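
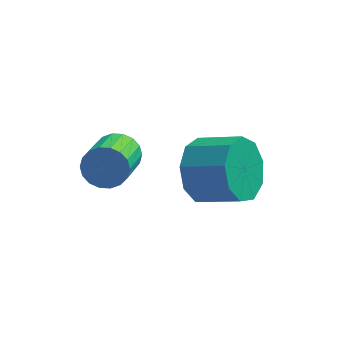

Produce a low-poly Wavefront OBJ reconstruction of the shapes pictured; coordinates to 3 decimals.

v 1.124 -0.815 -0.855
v 1.544 -1.031 -1.257
v 1.476 -2.3 -0.646
v 1.056 -2.085 -0.245
v 1.7 -0.94 -1.049
v 1.632 -2.209 -0.438
v 1.742 -0.823 -0.802
v 1.673 -2.092 -0.192
v 1.661 -0.705 -0.566
v 1.593 -1.974 0.045
v 1.475 -0.609 -0.387
v 1.406 -1.878 0.223
v 1.218 -0.554 -0.301
v 1.15 -1.823 0.309
v 0.943 -0.55 -0.325
v 0.875 -1.82 0.286
v 0.704 -0.6 -0.454
v 0.636 -1.869 0.157
v 0.548 -0.691 -0.662
v 0.48 -1.96 -0.051
v 0.507 -0.808 -0.908
v 0.438 -2.077 -0.298
v 0.587 -0.926 -1.145
v 0.519 -2.195 -0.534
v 0.774 -1.022 -1.323
v 0.705 -2.291 -0.713
v 1.03 -1.077 -1.409
v 0.962 -2.346 -0.799
v 1.305 -1.08 -1.386
v 1.237 -2.35 -0.775
v 3.021 0.431 -2.458
v 3.464 0.736 -3.289
v 4.641 0.434 -2.774
v 4.199 0.129 -1.942
v 3.406 1.252 -2.855
v 4.583 0.95 -2.339
v 3.168 1.384 -2.234
v 4.345 1.082 -1.719
v 2.862 1.07 -1.719
v 4.039 0.768 -1.203
v 2.63 0.457 -1.549
v 3.807 0.155 -1.033
v 2.582 -0.169 -1.804
v 3.759 -0.47 -1.289
v 2.739 -0.513 -2.365
v 3.916 -0.815 -1.85
v 3.028 -0.416 -2.97
v 4.205 -0.718 -2.454
v 3.315 0.077 -3.335
v 4.492 -0.225 -2.819
f 2 1 5
f 2 5 3
f 3 5 6
f 3 6 4
f 5 1 7
f 5 7 6
f 6 7 8
f 6 8 4
f 7 1 9
f 7 9 8
f 8 9 10
f 8 10 4
f 9 1 11
f 9 11 10
f 10 11 12
f 10 12 4
f 11 1 13
f 11 13 12
f 12 13 14
f 12 14 4
f 13 1 15
f 13 15 14
f 14 15 16
f 14 16 4
f 15 1 17
f 15 17 16
f 16 17 18
f 16 18 4
f 17 1 19
f 17 19 18
f 18 19 20
f 18 20 4
f 19 1 21
f 19 21 20
f 20 21 22
f 20 22 4
f 21 1 23
f 21 23 22
f 22 23 24
f 22 24 4
f 23 1 25
f 23 25 24
f 24 25 26
f 24 26 4
f 25 1 27
f 25 27 26
f 26 27 28
f 26 28 4
f 27 1 29
f 27 29 28
f 28 29 30
f 28 30 4
f 29 1 2
f 29 2 30
f 30 2 3
f 30 3 4
f 32 31 35
f 32 35 33
f 33 35 36
f 33 36 34
f 35 31 37
f 35 37 36
f 36 37 38
f 36 38 34
f 37 31 39
f 37 39 38
f 38 39 40
f 38 40 34
f 39 31 41
f 39 41 40
f 40 41 42
f 40 42 34
f 41 31 43
f 41 43 42
f 42 43 44
f 42 44 34
f 43 31 45
f 43 45 44
f 44 45 46
f 44 46 34
f 45 31 47
f 45 47 46
f 46 47 48
f 46 48 34
f 47 31 49
f 47 49 48
f 48 49 50
f 48 50 34
f 49 31 32
f 49 32 50
f 50 32 33
f 50 33 34



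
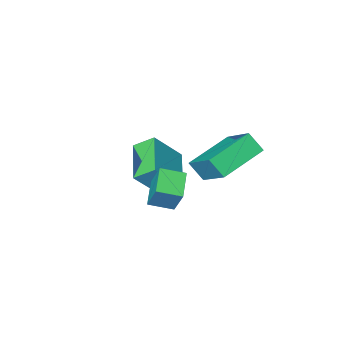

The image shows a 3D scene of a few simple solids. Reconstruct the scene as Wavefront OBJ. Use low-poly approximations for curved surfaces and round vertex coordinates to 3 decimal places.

v 3.424 -0.466 2.393
v 3.402 0.158 3.556
v 2.534 0.066 2.091
v 2.512 0.69 3.255
v 4.148 0.47 1.905
v 4.126 1.094 3.069
v 3.258 1.002 1.604
v 3.236 1.626 2.767
v 0.063 -0.237 3.899
v 0.117 1.334 5.086
v -0.255 0.341 3.148
v -0.202 1.912 4.335
v 2.082 0.128 3.325
v 2.135 1.699 4.512
v 1.763 0.706 2.574
v 1.817 2.277 3.761
v 0.142 -3.592 0.774
v 1.359 -3.749 2.198
v 1.081 -1.939 0.154
v 2.298 -2.096 1.577
v 0.802 -4.204 0.143
v 2.019 -4.361 1.566
v 1.741 -2.551 -0.478
v 2.958 -2.708 0.946
f 2 4 1
f 5 2 1
f 1 4 3
f 3 5 1
f 2 8 4
f 6 2 5
f 6 8 2
f 4 8 3
f 7 5 3
f 3 8 7
f 7 6 5
f 8 6 7
f 10 12 9
f 13 10 9
f 9 12 11
f 11 13 9
f 10 16 12
f 14 10 13
f 14 16 10
f 12 16 11
f 15 13 11
f 11 16 15
f 15 14 13
f 16 14 15
f 18 20 17
f 21 18 17
f 17 20 19
f 19 21 17
f 18 24 20
f 22 18 21
f 22 24 18
f 20 24 19
f 23 21 19
f 19 24 23
f 23 22 21
f 24 22 23



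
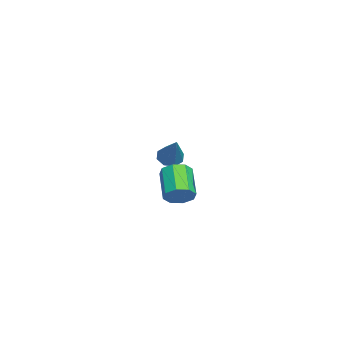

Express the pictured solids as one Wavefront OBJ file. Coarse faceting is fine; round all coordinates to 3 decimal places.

v -3.325 -1.197 -2.88
v -2.87 -0.938 -3.345
v -1.995 -0.763 -1.34
v -3.207 -0.566 -3.159
v -3.613 -0.563 -2.81
v -3.85 -0.931 -2.501
v -3.779 -1.455 -2.415
v -3.442 -1.828 -2.601
v -3.036 -1.831 -2.95
v -2.799 -1.462 -3.259
v 3.574 -0.144 -2.436
v 3.855 0.305 -1.877
v 2.427 0.014 -0.925
v 2.146 -0.436 -1.484
v 3.532 0.606 -2.268
v 2.105 0.315 -1.316
v 3.234 0.468 -2.757
v 1.807 0.176 -1.806
v 3.135 -0.029 -3.058
v 1.708 -0.321 -2.107
v 3.293 -0.594 -2.995
v 1.865 -0.885 -2.043
v 3.615 -0.895 -2.604
v 2.188 -1.186 -1.652
v 3.913 -0.756 -2.114
v 2.486 -1.048 -1.163
v 4.012 -0.259 -1.813
v 2.585 -0.551 -0.862
f 2 1 4
f 2 4 3
f 4 1 5
f 4 5 3
f 5 1 6
f 5 6 3
f 6 1 7
f 6 7 3
f 7 1 8
f 7 8 3
f 8 1 9
f 8 9 3
f 9 1 10
f 9 10 3
f 10 1 2
f 10 2 3
f 12 11 15
f 12 15 13
f 13 15 16
f 13 16 14
f 15 11 17
f 15 17 16
f 16 17 18
f 16 18 14
f 17 11 19
f 17 19 18
f 18 19 20
f 18 20 14
f 19 11 21
f 19 21 20
f 20 21 22
f 20 22 14
f 21 11 23
f 21 23 22
f 22 23 24
f 22 24 14
f 23 11 25
f 23 25 24
f 24 25 26
f 24 26 14
f 25 11 27
f 25 27 26
f 26 27 28
f 26 28 14
f 27 11 12
f 27 12 28
f 28 12 13
f 28 13 14



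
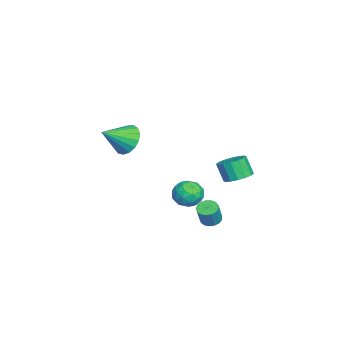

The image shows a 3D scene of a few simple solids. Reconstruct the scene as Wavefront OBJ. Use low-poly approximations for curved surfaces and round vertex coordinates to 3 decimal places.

v -3.387 -2.985 -0.82
v -2.709 -3.073 -1.59
v -2.473 -4.175 0.12
v -2.525 -2.71 -1.311
v -2.538 -2.411 -0.92
v -2.746 -2.244 -0.505
v -3.1 -2.246 -0.163
v -3.521 -2.418 0.029
v -3.911 -2.719 0.027
v -4.181 -3.082 -0.17
v -4.269 -3.423 -0.515
v -4.155 -3.663 -0.93
v -3.865 -3.748 -1.32
v -3.466 -3.659 -1.595
v -3.049 -3.415 -1.693
v 2.058 1.246 -0.852
v 2.506 1.833 -1.299
v 3.094 0.327 -1.021
v 3.542 0.914 -1.468
v 3.415 1.02 -0.621
v 2.775 1.588 -0.517
v 2.825 0.572 -1.803
v 2.185 1.14 -1.699
v 2.98 1.416 -1.886
v 3.345 1.693 -1.156
v 2.255 0.467 -1.164
v 2.62 0.744 -0.434
v 2.191 1.62 -1.061
v 3.409 0.54 -1.259
v 3.335 0.602 -0.762
v 3.598 0.947 -1.024
v 2.349 1.476 -0.601
v 2.612 1.821 -0.864
v 3.147 1.344 -0.465
v 2.988 0.339 -1.456
v 3.251 0.684 -1.719
v 2.002 1.213 -1.296
v 2.265 1.558 -1.558
v 2.453 0.816 -1.855
v 2.733 1.72 -1.668
v 3.342 1.18 -1.768
v 2.92 0.979 -1.965
v 2.544 1.313 -1.903
v 2.947 1.883 -1.239
v 3.556 1.343 -1.338
v 3.482 1.405 -0.841
v 3.105 1.739 -0.78
v 3.226 1.638 -1.584
v 2.044 0.817 -0.982
v 2.653 0.277 -1.081
v 2.495 0.421 -1.54
v 2.118 0.755 -1.479
v 2.258 0.98 -0.552
v 2.867 0.44 -0.652
v 3.056 0.847 -0.417
v 2.68 1.181 -0.355
v 2.374 0.522 -0.736
v 3.235 3.612 0.435
v 3.938 3.305 0.501
v 3.668 2.902 1.51
v 2.965 3.208 1.445
v 3.97 3.671 0.656
v 3.7 3.267 1.665
v 3.805 4.021 0.752
v 3.536 3.617 1.761
v 3.488 4.261 0.763
v 3.218 3.858 1.772
v 3.102 4.328 0.686
v 2.832 3.924 1.696
v 2.752 4.202 0.543
v 2.482 3.798 1.552
v 2.532 3.918 0.37
v 2.262 3.515 1.379
v 2.5 3.553 0.215
v 2.23 3.149 1.224
v 2.664 3.203 0.119
v 2.395 2.799 1.128
v 2.982 2.962 0.108
v 2.712 2.559 1.117
v 3.368 2.896 0.184
v 3.098 2.492 1.194
v 3.718 3.022 0.328
v 3.448 2.618 1.337
v 1.916 2.124 -3.373
v 2.364 1.864 -3.61
v 2.853 1.736 -2.543
v 2.404 1.996 -2.307
v 2.434 2.127 -3.61
v 2.923 1.999 -2.544
v 2.386 2.39 -3.556
v 2.874 2.262 -2.49
v 2.229 2.592 -3.46
v 2.717 2.464 -2.394
v 2.001 2.687 -3.345
v 2.489 2.559 -2.278
v 1.753 2.653 -3.235
v 2.242 2.525 -2.169
v 1.543 2.497 -3.158
v 2.031 2.369 -2.091
v 1.418 2.256 -3.129
v 1.906 2.128 -2.063
v 1.407 1.985 -3.157
v 1.895 1.857 -2.091
v 1.513 1.746 -3.234
v 2.001 1.618 -2.168
v 1.711 1.593 -3.343
v 2.199 1.465 -2.277
v 1.956 1.562 -3.459
v 2.444 1.434 -2.393
v 2.192 1.66 -3.555
v 2.68 1.531 -2.489
f 2 1 4
f 2 4 3
f 4 1 5
f 4 5 3
f 5 1 6
f 5 6 3
f 6 1 7
f 6 7 3
f 7 1 8
f 7 8 3
f 8 1 9
f 8 9 3
f 9 1 10
f 9 10 3
f 10 1 11
f 10 11 3
f 11 1 12
f 11 12 3
f 12 1 13
f 12 13 3
f 13 1 14
f 13 14 3
f 14 1 15
f 14 15 3
f 15 1 2
f 15 2 3
f 16 53 32
f 53 27 56
f 32 56 21
f 53 56 32
f 16 32 28
f 32 21 33
f 28 33 17
f 32 33 28
f 16 28 37
f 28 17 38
f 37 38 23
f 28 38 37
f 16 37 49
f 37 23 52
f 49 52 26
f 37 52 49
f 16 49 53
f 49 26 57
f 53 57 27
f 49 57 53
f 17 33 44
f 33 21 47
f 44 47 25
f 33 47 44
f 21 56 34
f 56 27 55
f 34 55 20
f 56 55 34
f 27 57 54
f 57 26 50
f 54 50 18
f 57 50 54
f 26 52 51
f 52 23 39
f 51 39 22
f 52 39 51
f 23 38 43
f 38 17 40
f 43 40 24
f 38 40 43
f 19 45 31
f 45 25 46
f 31 46 20
f 45 46 31
f 19 31 29
f 31 20 30
f 29 30 18
f 31 30 29
f 19 29 36
f 29 18 35
f 36 35 22
f 29 35 36
f 19 36 41
f 36 22 42
f 41 42 24
f 36 42 41
f 19 41 45
f 41 24 48
f 45 48 25
f 41 48 45
f 20 46 34
f 46 25 47
f 34 47 21
f 46 47 34
f 18 30 54
f 30 20 55
f 54 55 27
f 30 55 54
f 22 35 51
f 35 18 50
f 51 50 26
f 35 50 51
f 24 42 43
f 42 22 39
f 43 39 23
f 42 39 43
f 25 48 44
f 48 24 40
f 44 40 17
f 48 40 44
f 59 58 62
f 59 62 60
f 60 62 63
f 60 63 61
f 62 58 64
f 62 64 63
f 63 64 65
f 63 65 61
f 64 58 66
f 64 66 65
f 65 66 67
f 65 67 61
f 66 58 68
f 66 68 67
f 67 68 69
f 67 69 61
f 68 58 70
f 68 70 69
f 69 70 71
f 69 71 61
f 70 58 72
f 70 72 71
f 71 72 73
f 71 73 61
f 72 58 74
f 72 74 73
f 73 74 75
f 73 75 61
f 74 58 76
f 74 76 75
f 75 76 77
f 75 77 61
f 76 58 78
f 76 78 77
f 77 78 79
f 77 79 61
f 78 58 80
f 78 80 79
f 79 80 81
f 79 81 61
f 80 58 82
f 80 82 81
f 81 82 83
f 81 83 61
f 82 58 59
f 82 59 83
f 83 59 60
f 83 60 61
f 85 84 88
f 85 88 86
f 86 88 89
f 86 89 87
f 88 84 90
f 88 90 89
f 89 90 91
f 89 91 87
f 90 84 92
f 90 92 91
f 91 92 93
f 91 93 87
f 92 84 94
f 92 94 93
f 93 94 95
f 93 95 87
f 94 84 96
f 94 96 95
f 95 96 97
f 95 97 87
f 96 84 98
f 96 98 97
f 97 98 99
f 97 99 87
f 98 84 100
f 98 100 99
f 99 100 101
f 99 101 87
f 100 84 102
f 100 102 101
f 101 102 103
f 101 103 87
f 102 84 104
f 102 104 103
f 103 104 105
f 103 105 87
f 104 84 106
f 104 106 105
f 105 106 107
f 105 107 87
f 106 84 108
f 106 108 107
f 107 108 109
f 107 109 87
f 108 84 110
f 108 110 109
f 109 110 111
f 109 111 87
f 110 84 85
f 110 85 111
f 111 85 86
f 111 86 87



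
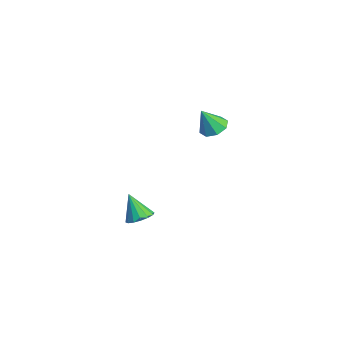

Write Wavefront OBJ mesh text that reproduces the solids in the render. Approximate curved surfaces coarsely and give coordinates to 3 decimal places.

v 1.973 -3.706 -4.36
v 2.575 -4.241 -4.159
v 1.167 -4.074 -2.92
v 2.7 -3.865 -3.993
v 2.631 -3.446 -3.925
v 2.385 -3.097 -3.973
v 2.028 -2.912 -4.125
v 1.657 -2.939 -4.34
v 1.371 -3.171 -4.56
v 1.245 -3.547 -4.726
v 1.315 -3.966 -4.794
v 1.561 -4.315 -4.746
v 1.918 -4.5 -4.594
v 2.289 -4.473 -4.379
v 2.773 0.141 2.658
v 3.283 -0.459 2.367
v 2.747 -0.561 4.062
v 3.605 0.036 2.621
v 3.44 0.593 2.896
v 2.883 0.885 3.032
v 2.262 0.741 2.949
v 1.94 0.246 2.696
v 2.106 -0.31 2.42
v 2.662 -0.603 2.284
f 2 1 4
f 2 4 3
f 4 1 5
f 4 5 3
f 5 1 6
f 5 6 3
f 6 1 7
f 6 7 3
f 7 1 8
f 7 8 3
f 8 1 9
f 8 9 3
f 9 1 10
f 9 10 3
f 10 1 11
f 10 11 3
f 11 1 12
f 11 12 3
f 12 1 13
f 12 13 3
f 13 1 14
f 13 14 3
f 14 1 2
f 14 2 3
f 16 15 18
f 16 18 17
f 18 15 19
f 18 19 17
f 19 15 20
f 19 20 17
f 20 15 21
f 20 21 17
f 21 15 22
f 21 22 17
f 22 15 23
f 22 23 17
f 23 15 24
f 23 24 17
f 24 15 16
f 24 16 17



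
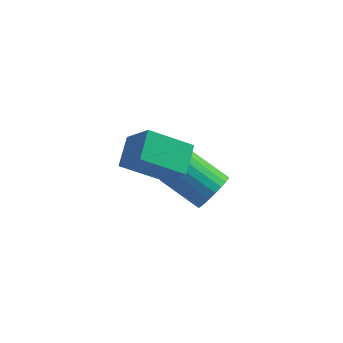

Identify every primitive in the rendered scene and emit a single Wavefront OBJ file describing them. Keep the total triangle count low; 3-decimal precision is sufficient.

v -0.275 -3.19 2.043
v 0.735 -3.843 3.259
v -0.257 -1.924 2.708
v 0.753 -2.577 3.924
v 1.387 -2.643 0.956
v 2.397 -3.296 2.172
v 1.405 -1.377 1.621
v 2.415 -2.03 2.837
v 2.827 -0.111 -1.85
v 3.203 -0.478 -1.059
v 1.509 -0.017 -0.039
v 1.133 0.351 -0.83
v 3.314 -0.126 -1.034
v 1.62 0.336 -0.015
v 3.351 0.229 -1.134
v 1.657 0.691 -0.114
v 3.308 0.533 -1.343
v 1.614 0.994 -0.323
v 3.191 0.738 -1.629
v 1.498 1.2 -0.609
v 3.02 0.814 -1.948
v 1.326 1.276 -0.928
v 2.819 0.749 -2.253
v 1.125 1.211 -1.233
v 2.619 0.554 -2.496
v 0.925 1.015 -1.476
v 2.451 0.257 -2.641
v 0.757 0.718 -1.621
v 2.34 -0.096 -2.665
v 0.646 0.366 -1.646
v 2.303 -0.451 -2.566
v 0.609 0.011 -1.546
v 2.346 -0.754 -2.357
v 0.652 -0.293 -1.337
v 2.462 -0.96 -2.071
v 0.769 -0.498 -1.051
v 2.634 -1.036 -1.752
v 0.94 -0.574 -0.732
v 2.835 -0.971 -1.447
v 1.141 -0.509 -0.427
v 3.035 -0.775 -1.204
v 1.341 -0.314 -0.184
f 2 4 1
f 5 2 1
f 1 4 3
f 3 5 1
f 2 8 4
f 6 2 5
f 6 8 2
f 4 8 3
f 7 5 3
f 3 8 7
f 7 6 5
f 8 6 7
f 10 9 13
f 10 13 11
f 11 13 14
f 11 14 12
f 13 9 15
f 13 15 14
f 14 15 16
f 14 16 12
f 15 9 17
f 15 17 16
f 16 17 18
f 16 18 12
f 17 9 19
f 17 19 18
f 18 19 20
f 18 20 12
f 19 9 21
f 19 21 20
f 20 21 22
f 20 22 12
f 21 9 23
f 21 23 22
f 22 23 24
f 22 24 12
f 23 9 25
f 23 25 24
f 24 25 26
f 24 26 12
f 25 9 27
f 25 27 26
f 26 27 28
f 26 28 12
f 27 9 29
f 27 29 28
f 28 29 30
f 28 30 12
f 29 9 31
f 29 31 30
f 30 31 32
f 30 32 12
f 31 9 33
f 31 33 32
f 32 33 34
f 32 34 12
f 33 9 35
f 33 35 34
f 34 35 36
f 34 36 12
f 35 9 37
f 35 37 36
f 36 37 38
f 36 38 12
f 37 9 39
f 37 39 38
f 38 39 40
f 38 40 12
f 39 9 41
f 39 41 40
f 40 41 42
f 40 42 12
f 41 9 10
f 41 10 42
f 42 10 11
f 42 11 12



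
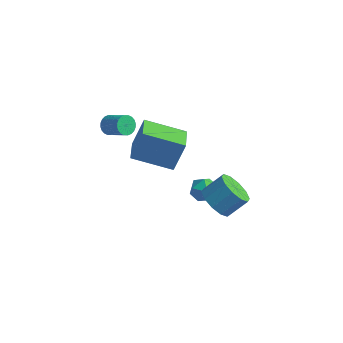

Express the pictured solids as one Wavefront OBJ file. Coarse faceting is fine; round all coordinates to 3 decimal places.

v 1.992 -1.484 -1.939
v 2.654 -1.322 -2.586
v 3.29 -0.574 -1.749
v 2.628 -0.736 -1.101
v 2.245 -0.913 -2.641
v 2.881 -0.165 -1.804
v 1.74 -0.722 -2.427
v 2.376 0.026 -1.59
v 1.331 -0.822 -2.027
v 1.967 -0.074 -1.19
v 1.174 -1.175 -1.593
v 1.81 -0.427 -0.756
v 1.33 -1.646 -1.291
v 1.966 -0.898 -0.454
v 1.739 -2.055 -1.236
v 2.375 -1.307 -0.399
v 2.244 -2.246 -1.45
v 2.88 -1.498 -0.613
v 2.653 -2.146 -1.85
v 3.289 -1.398 -1.013
v 2.81 -1.793 -2.284
v 3.446 -1.045 -1.447
v -0.173 0.892 -4.235
v 0.141 1.187 -3.587
v 0.339 -0.227 -3.973
v 0.653 0.068 -3.325
v -0.117 -0.027 -3.376
v -0.434 0.665 -3.538
v 0.914 0.295 -4.022
v 0.597 0.987 -4.184
v 0.813 0.818 -3.456
v 0.175 0.619 -3.056
v 0.305 0.341 -4.504
v -0.333 0.142 -4.104
v -3.701 -1.543 1.136
v -3.463 -1.801 0.712
v -2.422 -1.975 1.4
v -2.659 -1.717 1.824
v -3.405 -1.598 0.675
v -2.364 -1.771 1.363
v -3.392 -1.386 0.709
v -2.351 -1.56 1.397
v -3.426 -1.199 0.807
v -2.385 -1.372 1.495
v -3.501 -1.064 0.955
v -2.46 -1.237 1.644
v -3.607 -1.001 1.131
v -2.566 -1.175 1.82
v -3.728 -1.022 1.308
v -2.686 -1.195 1.996
v -3.844 -1.121 1.458
v -2.802 -1.295 2.147
v -3.938 -1.285 1.56
v -2.897 -1.459 2.248
v -3.996 -1.489 1.597
v -2.955 -1.662 2.285
v -4.009 -1.7 1.563
v -2.968 -1.874 2.251
v -3.975 -1.888 1.465
v -2.934 -2.061 2.153
v -3.9 -2.023 1.316
v -2.859 -2.196 2.005
v -3.794 -2.085 1.14
v -2.753 -2.259 1.829
v -3.674 -2.065 0.964
v -2.632 -2.238 1.652
v -3.558 -1.965 0.813
v -2.516 -2.139 1.502
v -1.234 -3.641 1.782
v -0.925 -3.078 3.291
v -1.879 -2.472 1.478
v -1.569 -1.908 2.987
v 0.549 -2.832 1.113
v 0.859 -2.268 2.622
v -0.095 -1.662 0.809
v 0.214 -1.099 2.318
f 2 1 5
f 2 5 3
f 3 5 6
f 3 6 4
f 5 1 7
f 5 7 6
f 6 7 8
f 6 8 4
f 7 1 9
f 7 9 8
f 8 9 10
f 8 10 4
f 9 1 11
f 9 11 10
f 10 11 12
f 10 12 4
f 11 1 13
f 11 13 12
f 12 13 14
f 12 14 4
f 13 1 15
f 13 15 14
f 14 15 16
f 14 16 4
f 15 1 17
f 15 17 16
f 16 17 18
f 16 18 4
f 17 1 19
f 17 19 18
f 18 19 20
f 18 20 4
f 19 1 21
f 19 21 20
f 20 21 22
f 20 22 4
f 21 1 2
f 21 2 22
f 22 2 3
f 22 3 4
f 23 34 28
f 23 28 24
f 23 24 30
f 23 30 33
f 23 33 34
f 24 28 32
f 28 34 27
f 34 33 25
f 33 30 29
f 30 24 31
f 26 32 27
f 26 27 25
f 26 25 29
f 26 29 31
f 26 31 32
f 27 32 28
f 25 27 34
f 29 25 33
f 31 29 30
f 32 31 24
f 36 35 39
f 36 39 37
f 37 39 40
f 37 40 38
f 39 35 41
f 39 41 40
f 40 41 42
f 40 42 38
f 41 35 43
f 41 43 42
f 42 43 44
f 42 44 38
f 43 35 45
f 43 45 44
f 44 45 46
f 44 46 38
f 45 35 47
f 45 47 46
f 46 47 48
f 46 48 38
f 47 35 49
f 47 49 48
f 48 49 50
f 48 50 38
f 49 35 51
f 49 51 50
f 50 51 52
f 50 52 38
f 51 35 53
f 51 53 52
f 52 53 54
f 52 54 38
f 53 35 55
f 53 55 54
f 54 55 56
f 54 56 38
f 55 35 57
f 55 57 56
f 56 57 58
f 56 58 38
f 57 35 59
f 57 59 58
f 58 59 60
f 58 60 38
f 59 35 61
f 59 61 60
f 60 61 62
f 60 62 38
f 61 35 63
f 61 63 62
f 62 63 64
f 62 64 38
f 63 35 65
f 63 65 64
f 64 65 66
f 64 66 38
f 65 35 67
f 65 67 66
f 66 67 68
f 66 68 38
f 67 35 36
f 67 36 68
f 68 36 37
f 68 37 38
f 70 72 69
f 73 70 69
f 69 72 71
f 71 73 69
f 70 76 72
f 74 70 73
f 74 76 70
f 72 76 71
f 75 73 71
f 71 76 75
f 75 74 73
f 76 74 75



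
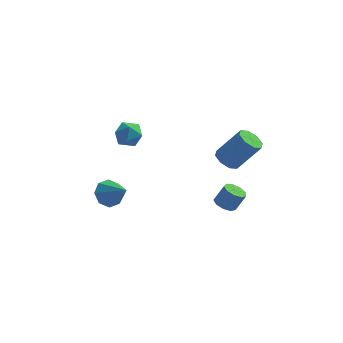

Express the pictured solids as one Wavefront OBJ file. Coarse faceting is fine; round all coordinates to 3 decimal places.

v -3.134 -2.118 -2.297
v -2.539 -2.19 -3.02
v -1.986 -3.002 -1.263
v -2.43 -1.595 -2.632
v -2.733 -1.305 -2.048
v -3.271 -1.492 -1.609
v -3.73 -2.046 -1.573
v -3.839 -2.642 -1.961
v -3.536 -2.931 -2.545
v -2.997 -2.744 -2.984
v 3.158 -1.331 -3.033
v 3.561 -1.893 -3.142
v 4.105 -1.711 -2.077
v 3.702 -1.149 -1.967
v 3.774 -1.502 -3.318
v 4.318 -1.32 -2.252
v 3.699 -1.031 -3.36
v 4.243 -0.849 -2.295
v 3.371 -0.7 -3.249
v 3.915 -0.518 -2.184
v 2.943 -0.665 -3.037
v 3.487 -0.483 -1.971
v 2.616 -0.941 -2.823
v 3.16 -0.759 -1.757
v 2.542 -1.4 -2.707
v 3.086 -1.218 -1.641
v 2.757 -1.826 -2.743
v 3.301 -1.644 -1.678
v 3.159 -2.021 -2.915
v 3.703 -1.839 -1.85
v -1.741 -3.047 3.822
v -1.191 -3.413 4.408
v -2.129 -4.347 3.372
v -1.579 -4.713 3.958
v -2.304 -4.293 4.236
v -2.065 -3.49 4.514
v -1.255 -4.27 3.266
v -1.016 -3.467 3.544
v -0.891 -4.17 4.064
v -1.539 -4.184 4.664
v -1.781 -3.576 3.116
v -2.429 -3.59 3.716
v 3.284 -1.764 0.945
v 3.884 -2.107 0.523
v 5.156 -1.959 2.213
v 4.556 -1.616 2.635
v 3.881 -1.489 0.472
v 5.153 -1.342 2.161
v 3.528 -1.032 0.698
v 4.8 -0.885 2.387
v 3.032 -1.004 1.069
v 4.304 -0.857 2.758
v 2.684 -1.421 1.367
v 3.956 -1.273 3.057
v 2.687 -2.038 1.419
v 3.959 -1.891 3.108
v 3.04 -2.495 1.193
v 4.312 -2.348 2.882
v 3.536 -2.523 0.822
v 4.808 -2.376 2.511
f 2 1 4
f 2 4 3
f 4 1 5
f 4 5 3
f 5 1 6
f 5 6 3
f 6 1 7
f 6 7 3
f 7 1 8
f 7 8 3
f 8 1 9
f 8 9 3
f 9 1 10
f 9 10 3
f 10 1 2
f 10 2 3
f 12 11 15
f 12 15 13
f 13 15 16
f 13 16 14
f 15 11 17
f 15 17 16
f 16 17 18
f 16 18 14
f 17 11 19
f 17 19 18
f 18 19 20
f 18 20 14
f 19 11 21
f 19 21 20
f 20 21 22
f 20 22 14
f 21 11 23
f 21 23 22
f 22 23 24
f 22 24 14
f 23 11 25
f 23 25 24
f 24 25 26
f 24 26 14
f 25 11 27
f 25 27 26
f 26 27 28
f 26 28 14
f 27 11 29
f 27 29 28
f 28 29 30
f 28 30 14
f 29 11 12
f 29 12 30
f 30 12 13
f 30 13 14
f 31 42 36
f 31 36 32
f 31 32 38
f 31 38 41
f 31 41 42
f 32 36 40
f 36 42 35
f 42 41 33
f 41 38 37
f 38 32 39
f 34 40 35
f 34 35 33
f 34 33 37
f 34 37 39
f 34 39 40
f 35 40 36
f 33 35 42
f 37 33 41
f 39 37 38
f 40 39 32
f 44 43 47
f 44 47 45
f 45 47 48
f 45 48 46
f 47 43 49
f 47 49 48
f 48 49 50
f 48 50 46
f 49 43 51
f 49 51 50
f 50 51 52
f 50 52 46
f 51 43 53
f 51 53 52
f 52 53 54
f 52 54 46
f 53 43 55
f 53 55 54
f 54 55 56
f 54 56 46
f 55 43 57
f 55 57 56
f 56 57 58
f 56 58 46
f 57 43 59
f 57 59 58
f 58 59 60
f 58 60 46
f 59 43 44
f 59 44 60
f 60 44 45
f 60 45 46



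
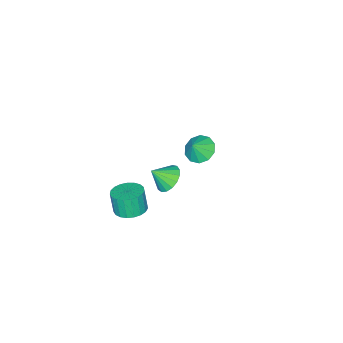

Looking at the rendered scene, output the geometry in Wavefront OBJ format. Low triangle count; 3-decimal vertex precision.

v 2.239 2.132 2.333
v 2.855 1.917 1.67
v 2.941 1.508 3.187
v 3.003 2.305 1.831
v 2.976 2.653 2.108
v 2.78 2.881 2.435
v 2.46 2.938 2.74
v 2.089 2.81 2.951
v 1.753 2.527 3.02
v 1.528 2.153 2.932
v 1.466 1.774 2.706
v 1.581 1.478 2.395
v 1.847 1.331 2.07
v 2.202 1.367 1.805
v 2.566 1.579 1.66
v -4.292 -0.989 -2.141
v -3.503 -1.058 -2.752
v -3.628 -1.031 -1.279
v -3.608 -0.459 -2.643
v -3.974 -0.062 -2.342
v -4.461 -0.019 -1.964
v -4.884 -0.347 -1.654
v -5.081 -0.919 -1.531
v -4.977 -1.519 -1.64
v -4.611 -1.915 -1.941
v -4.123 -1.958 -2.319
v -3.7 -1.631 -2.629
v 3.387 0.382 -0.779
v 4.34 0.465 -0.693
v 4.245 0.141 0.666
v 3.293 0.058 0.579
v 4.217 0.836 -0.613
v 4.122 0.512 0.746
v 3.95 1.129 -0.562
v 3.855 0.805 0.797
v 3.586 1.293 -0.548
v 3.491 0.968 0.811
v 3.188 1.299 -0.574
v 3.093 0.974 0.784
v 2.824 1.146 -0.636
v 2.729 0.822 0.722
v 2.558 0.862 -0.723
v 2.463 0.537 0.636
v 2.435 0.494 -0.819
v 2.34 0.17 0.54
v 2.477 0.108 -0.908
v 2.382 -0.217 0.45
v 2.676 -0.232 -0.976
v 2.581 -0.556 0.383
v 2.998 -0.465 -1.009
v 2.904 -0.789 0.35
v 3.388 -0.551 -1.002
v 3.293 -0.876 0.356
v 3.777 -0.477 -0.957
v 3.683 -0.801 0.401
v 4.1 -0.253 -0.881
v 4.005 -0.578 0.477
v 4.298 0.08 -0.788
v 4.204 -0.245 0.571
f 2 1 4
f 2 4 3
f 4 1 5
f 4 5 3
f 5 1 6
f 5 6 3
f 6 1 7
f 6 7 3
f 7 1 8
f 7 8 3
f 8 1 9
f 8 9 3
f 9 1 10
f 9 10 3
f 10 1 11
f 10 11 3
f 11 1 12
f 11 12 3
f 12 1 13
f 12 13 3
f 13 1 14
f 13 14 3
f 14 1 15
f 14 15 3
f 15 1 2
f 15 2 3
f 17 16 19
f 17 19 18
f 19 16 20
f 19 20 18
f 20 16 21
f 20 21 18
f 21 16 22
f 21 22 18
f 22 16 23
f 22 23 18
f 23 16 24
f 23 24 18
f 24 16 25
f 24 25 18
f 25 16 26
f 25 26 18
f 26 16 27
f 26 27 18
f 27 16 17
f 27 17 18
f 29 28 32
f 29 32 30
f 30 32 33
f 30 33 31
f 32 28 34
f 32 34 33
f 33 34 35
f 33 35 31
f 34 28 36
f 34 36 35
f 35 36 37
f 35 37 31
f 36 28 38
f 36 38 37
f 37 38 39
f 37 39 31
f 38 28 40
f 38 40 39
f 39 40 41
f 39 41 31
f 40 28 42
f 40 42 41
f 41 42 43
f 41 43 31
f 42 28 44
f 42 44 43
f 43 44 45
f 43 45 31
f 44 28 46
f 44 46 45
f 45 46 47
f 45 47 31
f 46 28 48
f 46 48 47
f 47 48 49
f 47 49 31
f 48 28 50
f 48 50 49
f 49 50 51
f 49 51 31
f 50 28 52
f 50 52 51
f 51 52 53
f 51 53 31
f 52 28 54
f 52 54 53
f 53 54 55
f 53 55 31
f 54 28 56
f 54 56 55
f 55 56 57
f 55 57 31
f 56 28 58
f 56 58 57
f 57 58 59
f 57 59 31
f 58 28 29
f 58 29 59
f 59 29 30
f 59 30 31



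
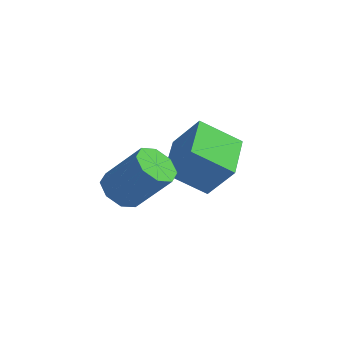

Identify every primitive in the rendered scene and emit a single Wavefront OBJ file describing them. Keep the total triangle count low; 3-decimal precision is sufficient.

v -2.1 -1.695 2.668
v -1.648 -1.846 2.303
v -0.768 -1.735 3.347
v -1.22 -1.585 3.712
v -1.721 -1.393 2.316
v -0.84 -1.282 3.359
v -2.015 -1.117 2.535
v -1.135 -1.006 3.578
v -2.359 -1.18 2.832
v -1.479 -1.069 3.876
v -2.552 -1.545 3.033
v -1.672 -1.434 4.077
v -2.48 -1.998 3.021
v -1.599 -1.887 4.064
v -2.185 -2.274 2.802
v -1.305 -2.163 3.845
v -1.841 -2.211 2.504
v -0.961 -2.1 3.548
v -0.789 0.399 1.607
v -1.765 -0.005 2.329
v -1.126 1.699 1.877
v -2.103 1.295 2.6
v -0.077 0.385 2.56
v -1.054 -0.019 3.283
v -0.415 1.685 2.831
v -1.391 1.281 3.553
f 2 1 5
f 2 5 3
f 3 5 6
f 3 6 4
f 5 1 7
f 5 7 6
f 6 7 8
f 6 8 4
f 7 1 9
f 7 9 8
f 8 9 10
f 8 10 4
f 9 1 11
f 9 11 10
f 10 11 12
f 10 12 4
f 11 1 13
f 11 13 12
f 12 13 14
f 12 14 4
f 13 1 15
f 13 15 14
f 14 15 16
f 14 16 4
f 15 1 17
f 15 17 16
f 16 17 18
f 16 18 4
f 17 1 2
f 17 2 18
f 18 2 3
f 18 3 4
f 20 22 19
f 23 20 19
f 19 22 21
f 21 23 19
f 20 26 22
f 24 20 23
f 24 26 20
f 22 26 21
f 25 23 21
f 21 26 25
f 25 24 23
f 26 24 25



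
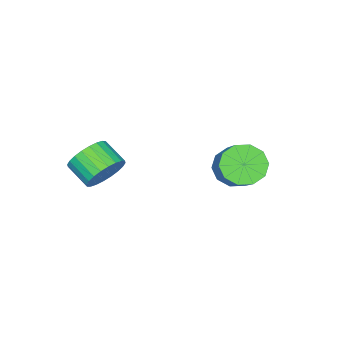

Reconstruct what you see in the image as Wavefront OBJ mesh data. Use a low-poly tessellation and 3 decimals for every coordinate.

v -0.139 0.521 -4.225
v 0.436 0.677 -4.845
v 1.494 1.736 -3.595
v 0.919 1.579 -2.975
v 0.069 1.062 -4.86
v 1.128 2.12 -3.61
v -0.377 1.24 -4.632
v 0.681 2.298 -3.383
v -0.733 1.143 -4.249
v 0.326 2.201 -3
v -0.861 0.808 -3.857
v 0.197 1.867 -2.607
v -0.714 0.364 -3.605
v 0.344 1.423 -2.355
v -0.348 -0.02 -3.59
v 0.711 1.038 -2.34
v 0.099 -0.198 -3.817
v 1.157 0.86 -2.568
v 0.454 -0.101 -4.2
v 1.513 0.957 -2.951
v 0.583 0.233 -4.593
v 1.641 1.292 -3.343
v 3.802 -2.084 -3.375
v 4.073 -1.745 -2.668
v 3.929 -2.697 -2.157
v 3.658 -3.036 -2.865
v 3.755 -1.687 -2.648
v 3.611 -2.639 -2.137
v 3.445 -1.688 -2.739
v 3.3 -2.64 -2.229
v 3.188 -1.75 -2.927
v 3.044 -2.702 -2.417
v 3.025 -1.863 -3.184
v 2.881 -2.815 -2.673
v 2.981 -2.01 -3.469
v 2.836 -2.962 -2.958
v 3.061 -2.167 -3.74
v 2.917 -3.119 -3.229
v 3.255 -2.312 -3.956
v 3.11 -3.264 -3.445
v 3.531 -2.423 -4.083
v 3.387 -3.375 -3.572
v 3.849 -2.481 -4.103
v 3.705 -3.433 -3.592
v 4.16 -2.48 -4.011
v 4.015 -3.432 -3.501
v 4.416 -2.418 -3.823
v 4.272 -3.37 -3.313
v 4.579 -2.305 -3.567
v 4.435 -3.257 -3.056
v 4.624 -2.158 -3.282
v 4.479 -3.11 -2.771
v 4.543 -2.001 -3.011
v 4.399 -2.953 -2.5
v 4.35 -1.856 -2.795
v 4.205 -2.808 -2.284
f 2 1 5
f 2 5 3
f 3 5 6
f 3 6 4
f 5 1 7
f 5 7 6
f 6 7 8
f 6 8 4
f 7 1 9
f 7 9 8
f 8 9 10
f 8 10 4
f 9 1 11
f 9 11 10
f 10 11 12
f 10 12 4
f 11 1 13
f 11 13 12
f 12 13 14
f 12 14 4
f 13 1 15
f 13 15 14
f 14 15 16
f 14 16 4
f 15 1 17
f 15 17 16
f 16 17 18
f 16 18 4
f 17 1 19
f 17 19 18
f 18 19 20
f 18 20 4
f 19 1 21
f 19 21 20
f 20 21 22
f 20 22 4
f 21 1 2
f 21 2 22
f 22 2 3
f 22 3 4
f 24 23 27
f 24 27 25
f 25 27 28
f 25 28 26
f 27 23 29
f 27 29 28
f 28 29 30
f 28 30 26
f 29 23 31
f 29 31 30
f 30 31 32
f 30 32 26
f 31 23 33
f 31 33 32
f 32 33 34
f 32 34 26
f 33 23 35
f 33 35 34
f 34 35 36
f 34 36 26
f 35 23 37
f 35 37 36
f 36 37 38
f 36 38 26
f 37 23 39
f 37 39 38
f 38 39 40
f 38 40 26
f 39 23 41
f 39 41 40
f 40 41 42
f 40 42 26
f 41 23 43
f 41 43 42
f 42 43 44
f 42 44 26
f 43 23 45
f 43 45 44
f 44 45 46
f 44 46 26
f 45 23 47
f 45 47 46
f 46 47 48
f 46 48 26
f 47 23 49
f 47 49 48
f 48 49 50
f 48 50 26
f 49 23 51
f 49 51 50
f 50 51 52
f 50 52 26
f 51 23 53
f 51 53 52
f 52 53 54
f 52 54 26
f 53 23 55
f 53 55 54
f 54 55 56
f 54 56 26
f 55 23 24
f 55 24 56
f 56 24 25
f 56 25 26



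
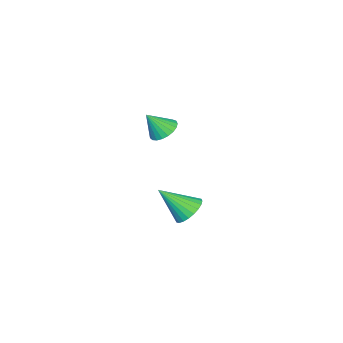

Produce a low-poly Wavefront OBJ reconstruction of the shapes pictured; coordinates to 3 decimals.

v -1.482 2.236 -3.458
v -0.855 2.216 -3.811
v -0.898 1.244 -2.362
v -0.813 2.433 -3.637
v -0.873 2.62 -3.436
v -1.026 2.748 -3.238
v -1.248 2.798 -3.074
v -1.506 2.763 -2.968
v -1.76 2.648 -2.937
v -1.972 2.47 -2.985
v -2.11 2.256 -3.105
v -2.151 2.04 -3.279
v -2.091 1.853 -3.48
v -1.939 1.725 -3.678
v -1.716 1.674 -3.842
v -1.458 1.709 -3.948
v -1.204 1.825 -3.979
v -0.992 2.003 -3.931
v -0.257 1.919 1.327
v 0.079 1.552 0.957
v 0.217 1.481 2.193
v 0.231 1.76 0.979
v 0.298 1.995 1.062
v 0.27 2.216 1.19
v 0.15 2.387 1.341
v -0.04 2.477 1.491
v -0.268 2.47 1.612
v -0.493 2.368 1.684
v -0.678 2.188 1.694
v -0.79 1.962 1.641
v -0.81 1.729 1.533
v -0.734 1.528 1.39
v -0.575 1.395 1.236
v -0.362 1.353 1.098
v -0.13 1.408 0.999
f 2 1 4
f 2 4 3
f 4 1 5
f 4 5 3
f 5 1 6
f 5 6 3
f 6 1 7
f 6 7 3
f 7 1 8
f 7 8 3
f 8 1 9
f 8 9 3
f 9 1 10
f 9 10 3
f 10 1 11
f 10 11 3
f 11 1 12
f 11 12 3
f 12 1 13
f 12 13 3
f 13 1 14
f 13 14 3
f 14 1 15
f 14 15 3
f 15 1 16
f 15 16 3
f 16 1 17
f 16 17 3
f 17 1 18
f 17 18 3
f 18 1 2
f 18 2 3
f 20 19 22
f 20 22 21
f 22 19 23
f 22 23 21
f 23 19 24
f 23 24 21
f 24 19 25
f 24 25 21
f 25 19 26
f 25 26 21
f 26 19 27
f 26 27 21
f 27 19 28
f 27 28 21
f 28 19 29
f 28 29 21
f 29 19 30
f 29 30 21
f 30 19 31
f 30 31 21
f 31 19 32
f 31 32 21
f 32 19 33
f 32 33 21
f 33 19 34
f 33 34 21
f 34 19 35
f 34 35 21
f 35 19 20
f 35 20 21



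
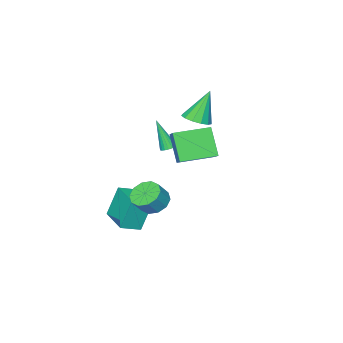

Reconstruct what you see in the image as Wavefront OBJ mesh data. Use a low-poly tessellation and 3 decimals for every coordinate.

v 2.294 0.06 -1.857
v 3.022 0.312 -2.413
v 3.734 0.272 -1.499
v 3.006 0.02 -0.943
v 2.778 0.802 -2.201
v 3.49 0.761 -1.286
v 2.349 1.009 -1.858
v 3.061 0.968 -0.943
v 1.899 0.853 -1.514
v 2.611 0.812 -0.6
v 1.6 0.395 -1.302
v 2.312 0.354 -0.387
v 1.566 -0.192 -1.301
v 2.278 -0.232 -0.387
v 1.81 -0.681 -1.514
v 2.522 -0.722 -0.599
v 2.239 -0.888 -1.857
v 2.951 -0.929 -0.942
v 2.689 -0.732 -2.2
v 3.401 -0.773 -1.286
v 2.988 -0.274 -2.413
v 3.7 -0.315 -1.498
v -0.802 -2 0.354
v -0.293 -1.993 0.324
v -0.678 -2.86 2.266
v -0.334 -1.804 0.412
v -0.457 -1.65 0.489
v -0.639 -1.555 0.544
v -0.849 -1.538 0.565
v -1.051 -1.6 0.55
v -1.21 -1.732 0.501
v -1.299 -1.91 0.427
v -1.301 -2.103 0.34
v -1.218 -2.279 0.256
v -1.062 -2.406 0.188
v -0.862 -2.463 0.15
v -0.651 -2.44 0.146
v -0.466 -2.341 0.179
v -0.34 -2.183 0.242
v -1.795 -0.819 2.68
v -1.171 -1.379 3.007
v -2.665 -0.621 4.68
v -0.977 -0.912 3.045
v -1.044 -0.415 2.967
v -1.349 -0.047 2.798
v -1.795 0.076 2.591
v -2.242 -0.085 2.413
v -2.546 -0.479 2.319
v -2.613 -0.982 2.341
v -2.419 -1.433 2.469
v -2.028 -1.689 2.665
v -1.562 -1.669 2.866
v -0.201 2.128 1.476
v -0.623 1.164 3.13
v 0.539 3.104 2.235
v 0.117 2.139 3.888
v 1.543 0.981 1.252
v 1.121 0.016 2.905
v 2.283 1.956 2.01
v 1.861 0.992 3.664
v 1.682 -2.812 -4.481
v 1.017 -2.564 -2.537
v 2.438 -0.906 -4.466
v 1.772 -0.658 -2.521
v 2.808 -3.262 -4.039
v 2.142 -3.014 -2.094
v 3.563 -1.356 -4.023
v 2.898 -1.108 -2.079
f 2 1 5
f 2 5 3
f 3 5 6
f 3 6 4
f 5 1 7
f 5 7 6
f 6 7 8
f 6 8 4
f 7 1 9
f 7 9 8
f 8 9 10
f 8 10 4
f 9 1 11
f 9 11 10
f 10 11 12
f 10 12 4
f 11 1 13
f 11 13 12
f 12 13 14
f 12 14 4
f 13 1 15
f 13 15 14
f 14 15 16
f 14 16 4
f 15 1 17
f 15 17 16
f 16 17 18
f 16 18 4
f 17 1 19
f 17 19 18
f 18 19 20
f 18 20 4
f 19 1 21
f 19 21 20
f 20 21 22
f 20 22 4
f 21 1 2
f 21 2 22
f 22 2 3
f 22 3 4
f 24 23 26
f 24 26 25
f 26 23 27
f 26 27 25
f 27 23 28
f 27 28 25
f 28 23 29
f 28 29 25
f 29 23 30
f 29 30 25
f 30 23 31
f 30 31 25
f 31 23 32
f 31 32 25
f 32 23 33
f 32 33 25
f 33 23 34
f 33 34 25
f 34 23 35
f 34 35 25
f 35 23 36
f 35 36 25
f 36 23 37
f 36 37 25
f 37 23 38
f 37 38 25
f 38 23 39
f 38 39 25
f 39 23 24
f 39 24 25
f 41 40 43
f 41 43 42
f 43 40 44
f 43 44 42
f 44 40 45
f 44 45 42
f 45 40 46
f 45 46 42
f 46 40 47
f 46 47 42
f 47 40 48
f 47 48 42
f 48 40 49
f 48 49 42
f 49 40 50
f 49 50 42
f 50 40 51
f 50 51 42
f 51 40 52
f 51 52 42
f 52 40 41
f 52 41 42
f 54 56 53
f 57 54 53
f 53 56 55
f 55 57 53
f 54 60 56
f 58 54 57
f 58 60 54
f 56 60 55
f 59 57 55
f 55 60 59
f 59 58 57
f 60 58 59
f 62 64 61
f 65 62 61
f 61 64 63
f 63 65 61
f 62 68 64
f 66 62 65
f 66 68 62
f 64 68 63
f 67 65 63
f 63 68 67
f 67 66 65
f 68 66 67



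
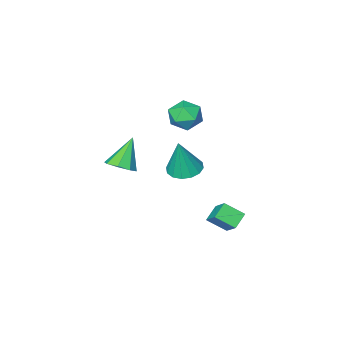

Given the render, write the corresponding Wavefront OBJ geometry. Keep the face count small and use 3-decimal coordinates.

v -0.665 2.918 3.037
v -0.121 3.486 2.845
v -0.215 3.082 4.803
v -0.477 3.696 2.916
v -0.883 3.698 3.02
v -1.231 3.49 3.128
v -1.427 3.129 3.212
v -1.42 2.712 3.249
v -1.21 2.349 3.229
v -0.854 2.139 3.158
v -0.448 2.138 3.054
v -0.1 2.345 2.946
v 0.097 2.706 2.862
v 0.089 3.124 2.825
v -2.805 3.724 -0.461
v -2.162 3.093 0.115
v -2.62 4.621 0.315
v -1.977 3.99 0.891
v -2.123 3.99 -0.931
v -1.48 3.359 -0.355
v -1.938 4.887 -0.155
v -1.295 4.256 0.421
v -4.319 -1.223 3.555
v -3.7 -0.703 3.151
v -3.78 -2.397 2.869
v -3.161 -1.877 2.465
v -3.114 -2.028 3.356
v -3.447 -1.301 3.779
v -4.033 -1.799 2.241
v -4.366 -1.072 2.664
v -3.522 -1.059 2.339
v -2.955 -1.2 3.028
v -4.525 -1.9 2.992
v -3.958 -2.041 3.681
v 1.201 0.77 2.617
v 1.832 0.696 2.997
v 0.339 0.43 3.983
v 1.635 1.227 3.005
v 1.184 1.49 2.786
v 0.743 1.332 2.468
v 0.57 0.844 2.238
v 0.767 0.313 2.23
v 1.218 0.05 2.449
v 1.659 0.208 2.767
f 2 1 4
f 2 4 3
f 4 1 5
f 4 5 3
f 5 1 6
f 5 6 3
f 6 1 7
f 6 7 3
f 7 1 8
f 7 8 3
f 8 1 9
f 8 9 3
f 9 1 10
f 9 10 3
f 10 1 11
f 10 11 3
f 11 1 12
f 11 12 3
f 12 1 13
f 12 13 3
f 13 1 14
f 13 14 3
f 14 1 2
f 14 2 3
f 16 18 15
f 19 16 15
f 15 18 17
f 17 19 15
f 16 22 18
f 20 16 19
f 20 22 16
f 18 22 17
f 21 19 17
f 17 22 21
f 21 20 19
f 22 20 21
f 23 34 28
f 23 28 24
f 23 24 30
f 23 30 33
f 23 33 34
f 24 28 32
f 28 34 27
f 34 33 25
f 33 30 29
f 30 24 31
f 26 32 27
f 26 27 25
f 26 25 29
f 26 29 31
f 26 31 32
f 27 32 28
f 25 27 34
f 29 25 33
f 31 29 30
f 32 31 24
f 36 35 38
f 36 38 37
f 38 35 39
f 38 39 37
f 39 35 40
f 39 40 37
f 40 35 41
f 40 41 37
f 41 35 42
f 41 42 37
f 42 35 43
f 42 43 37
f 43 35 44
f 43 44 37
f 44 35 36
f 44 36 37



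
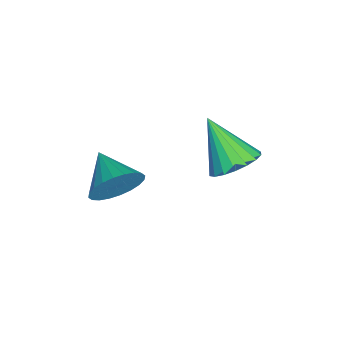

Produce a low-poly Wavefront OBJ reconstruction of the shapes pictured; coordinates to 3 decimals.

v -1.432 1.075 1.557
v -1.029 0.8 2.099
v -2.328 0.525 1.943
v -1.125 1.04 2.218
v -1.268 1.285 2.236
v -1.436 1.499 2.151
v -1.604 1.648 1.975
v -1.745 1.71 1.736
v -1.839 1.675 1.469
v -1.871 1.549 1.216
v -1.836 1.351 1.014
v -1.74 1.111 0.895
v -1.597 0.865 0.877
v -1.429 0.652 0.962
v -1.261 0.503 1.138
v -1.12 0.441 1.377
v -1.026 0.475 1.644
v -0.994 0.601 1.897
v -2.278 3.795 1.882
v -1.829 4.106 2.32
v -2.882 3.065 3.018
v -2.071 4.302 2.318
v -2.354 4.398 2.229
v -2.622 4.375 2.072
v -2.821 4.237 1.876
v -2.913 4.011 1.682
v -2.879 3.742 1.528
v -2.726 3.485 1.443
v -2.484 3.288 1.446
v -2.202 3.192 1.535
v -1.934 3.216 1.692
v -1.734 3.354 1.887
v -1.642 3.58 2.081
v -1.676 3.848 2.236
f 2 1 4
f 2 4 3
f 4 1 5
f 4 5 3
f 5 1 6
f 5 6 3
f 6 1 7
f 6 7 3
f 7 1 8
f 7 8 3
f 8 1 9
f 8 9 3
f 9 1 10
f 9 10 3
f 10 1 11
f 10 11 3
f 11 1 12
f 11 12 3
f 12 1 13
f 12 13 3
f 13 1 14
f 13 14 3
f 14 1 15
f 14 15 3
f 15 1 16
f 15 16 3
f 16 1 17
f 16 17 3
f 17 1 18
f 17 18 3
f 18 1 2
f 18 2 3
f 20 19 22
f 20 22 21
f 22 19 23
f 22 23 21
f 23 19 24
f 23 24 21
f 24 19 25
f 24 25 21
f 25 19 26
f 25 26 21
f 26 19 27
f 26 27 21
f 27 19 28
f 27 28 21
f 28 19 29
f 28 29 21
f 29 19 30
f 29 30 21
f 30 19 31
f 30 31 21
f 31 19 32
f 31 32 21
f 32 19 33
f 32 33 21
f 33 19 34
f 33 34 21
f 34 19 20
f 34 20 21



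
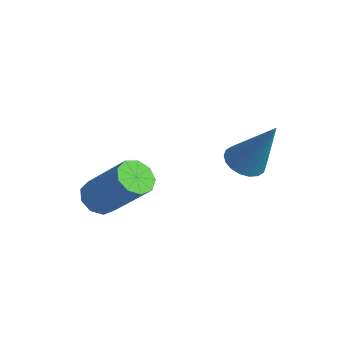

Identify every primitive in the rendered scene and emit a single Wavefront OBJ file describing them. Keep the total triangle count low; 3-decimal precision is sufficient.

v -2.092 1.626 -1.633
v -1.622 1.095 -1.758
v -1.108 2.054 0.253
v -1.479 1.349 -1.89
v -1.458 1.658 -1.972
v -1.562 1.961 -1.986
v -1.771 2.197 -1.931
v -2.044 2.32 -1.816
v -2.326 2.306 -1.665
v -2.562 2.156 -1.508
v -2.705 1.902 -1.376
v -2.727 1.593 -1.294
v -2.623 1.29 -1.28
v -2.413 1.054 -1.335
v -2.14 0.931 -1.45
v -1.858 0.945 -1.6
v -4.562 -2.153 -3.274
v -4.031 -2.323 -3.697
v -2.627 -1.837 -2.129
v -3.158 -1.667 -1.706
v -4.137 -1.858 -3.746
v -2.733 -1.373 -2.178
v -4.442 -1.532 -3.574
v -3.038 -1.046 -2.006
v -4.803 -1.496 -3.261
v -3.399 -1.01 -1.694
v -5.052 -1.767 -2.955
v -3.647 -1.282 -1.387
v -5.071 -2.219 -2.798
v -3.667 -1.733 -1.23
v -4.852 -2.64 -2.863
v -3.448 -2.154 -1.295
v -4.498 -2.833 -3.121
v -3.094 -2.347 -1.553
v -4.174 -2.708 -3.45
v -2.769 -2.222 -1.882
f 2 1 4
f 2 4 3
f 4 1 5
f 4 5 3
f 5 1 6
f 5 6 3
f 6 1 7
f 6 7 3
f 7 1 8
f 7 8 3
f 8 1 9
f 8 9 3
f 9 1 10
f 9 10 3
f 10 1 11
f 10 11 3
f 11 1 12
f 11 12 3
f 12 1 13
f 12 13 3
f 13 1 14
f 13 14 3
f 14 1 15
f 14 15 3
f 15 1 16
f 15 16 3
f 16 1 2
f 16 2 3
f 18 17 21
f 18 21 19
f 19 21 22
f 19 22 20
f 21 17 23
f 21 23 22
f 22 23 24
f 22 24 20
f 23 17 25
f 23 25 24
f 24 25 26
f 24 26 20
f 25 17 27
f 25 27 26
f 26 27 28
f 26 28 20
f 27 17 29
f 27 29 28
f 28 29 30
f 28 30 20
f 29 17 31
f 29 31 30
f 30 31 32
f 30 32 20
f 31 17 33
f 31 33 32
f 32 33 34
f 32 34 20
f 33 17 35
f 33 35 34
f 34 35 36
f 34 36 20
f 35 17 18
f 35 18 36
f 36 18 19
f 36 19 20



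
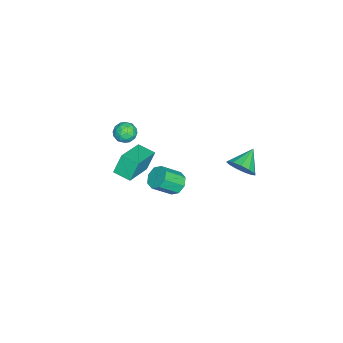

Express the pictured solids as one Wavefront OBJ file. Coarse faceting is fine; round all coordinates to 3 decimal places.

v -3.292 3.696 -1.509
v -2.964 3.328 -0.744
v -4.488 4.124 -0.791
v -2.797 3.813 -0.755
v -2.787 4.26 -1.005
v -2.937 4.529 -1.415
v -3.2 4.532 -1.856
v -3.492 4.27 -2.186
v -3.721 3.826 -2.301
v -3.813 3.34 -2.165
v -3.74 2.968 -1.821
v -3.524 2.826 -1.378
v -3.235 2.96 -0.976
v -1.481 -2.084 -0.441
v -1.9 -1.72 0.724
v -1.184 -1.077 -0.649
v -1.603 -0.714 0.516
v 0.463 -2.486 0.384
v 0.044 -2.123 1.549
v 0.76 -1.48 0.176
v 0.341 -1.116 1.341
v -1.576 -2.084 2.747
v -1.155 -1.566 2.523
v -0.685 -2.794 2.777
v -0.264 -2.276 2.553
v -0.543 -2.249 3.199
v -1.093 -1.81 3.181
v -0.747 -2.55 2.119
v -1.297 -2.111 2.101
v -0.643 -1.854 2.135
v -0.517 -1.667 2.802
v -1.323 -2.693 2.498
v -1.197 -2.506 3.165
v -1.444 -1.763 2.632
v -0.396 -2.597 2.668
v -0.56 -2.581 3.048
v -0.313 -2.277 2.916
v -1.408 -1.906 3.019
v -1.16 -1.601 2.887
v -0.8 -2.003 3.285
v -0.68 -2.759 2.413
v -0.432 -2.454 2.281
v -1.527 -2.083 2.384
v -1.28 -1.779 2.252
v -1.04 -2.357 2.015
v -0.895 -1.627 2.272
v -0.371 -2.045 2.29
v -0.655 -2.206 2.035
v -0.979 -1.948 2.024
v -0.821 -1.518 2.665
v -0.297 -1.935 2.683
v -0.461 -1.919 3.062
v -0.785 -1.661 3.051
v -0.52 -1.687 2.437
v -1.543 -2.425 2.617
v -1.019 -2.842 2.635
v -1.055 -2.699 2.249
v -1.379 -2.441 2.238
v -1.469 -2.315 3.01
v -0.945 -2.733 3.028
v -0.861 -2.412 3.276
v -1.185 -2.154 3.265
v -1.32 -2.673 2.863
v 3.197 1.661 3.25
v 3.561 2.189 3.53
v 4.147 1.308 4.431
v 3.783 0.779 4.15
v 3.086 2.117 3.768
v 3.672 1.236 4.669
v 2.677 1.778 3.703
v 3.263 0.897 4.604
v 2.572 1.37 3.372
v 3.158 0.489 4.273
v 2.833 1.132 2.969
v 3.419 0.251 3.87
v 3.308 1.204 2.731
v 3.894 0.323 3.632
v 3.717 1.543 2.796
v 4.303 0.662 3.697
v 3.822 1.951 3.127
v 4.408 1.07 4.028
f 2 1 4
f 2 4 3
f 4 1 5
f 4 5 3
f 5 1 6
f 5 6 3
f 6 1 7
f 6 7 3
f 7 1 8
f 7 8 3
f 8 1 9
f 8 9 3
f 9 1 10
f 9 10 3
f 10 1 11
f 10 11 3
f 11 1 12
f 11 12 3
f 12 1 13
f 12 13 3
f 13 1 2
f 13 2 3
f 15 17 14
f 18 15 14
f 14 17 16
f 16 18 14
f 15 21 17
f 19 15 18
f 19 21 15
f 17 21 16
f 20 18 16
f 16 21 20
f 20 19 18
f 21 19 20
f 22 59 38
f 59 33 62
f 38 62 27
f 59 62 38
f 22 38 34
f 38 27 39
f 34 39 23
f 38 39 34
f 22 34 43
f 34 23 44
f 43 44 29
f 34 44 43
f 22 43 55
f 43 29 58
f 55 58 32
f 43 58 55
f 22 55 59
f 55 32 63
f 59 63 33
f 55 63 59
f 23 39 50
f 39 27 53
f 50 53 31
f 39 53 50
f 27 62 40
f 62 33 61
f 40 61 26
f 62 61 40
f 33 63 60
f 63 32 56
f 60 56 24
f 63 56 60
f 32 58 57
f 58 29 45
f 57 45 28
f 58 45 57
f 29 44 49
f 44 23 46
f 49 46 30
f 44 46 49
f 25 51 37
f 51 31 52
f 37 52 26
f 51 52 37
f 25 37 35
f 37 26 36
f 35 36 24
f 37 36 35
f 25 35 42
f 35 24 41
f 42 41 28
f 35 41 42
f 25 42 47
f 42 28 48
f 47 48 30
f 42 48 47
f 25 47 51
f 47 30 54
f 51 54 31
f 47 54 51
f 26 52 40
f 52 31 53
f 40 53 27
f 52 53 40
f 24 36 60
f 36 26 61
f 60 61 33
f 36 61 60
f 28 41 57
f 41 24 56
f 57 56 32
f 41 56 57
f 30 48 49
f 48 28 45
f 49 45 29
f 48 45 49
f 31 54 50
f 54 30 46
f 50 46 23
f 54 46 50
f 65 64 68
f 65 68 66
f 66 68 69
f 66 69 67
f 68 64 70
f 68 70 69
f 69 70 71
f 69 71 67
f 70 64 72
f 70 72 71
f 71 72 73
f 71 73 67
f 72 64 74
f 72 74 73
f 73 74 75
f 73 75 67
f 74 64 76
f 74 76 75
f 75 76 77
f 75 77 67
f 76 64 78
f 76 78 77
f 77 78 79
f 77 79 67
f 78 64 80
f 78 80 79
f 79 80 81
f 79 81 67
f 80 64 65
f 80 65 81
f 81 65 66
f 81 66 67



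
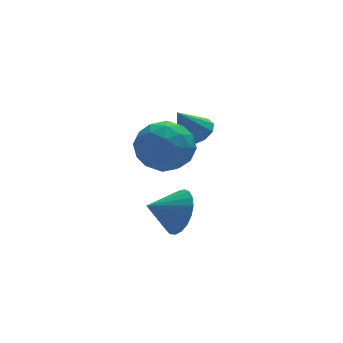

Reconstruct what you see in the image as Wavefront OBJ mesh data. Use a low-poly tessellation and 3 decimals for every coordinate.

v -0.107 -1.106 2.583
v 0.36 -1.724 2.819
v -0.893 -1.214 3.857
v 0.569 -1.3 2.984
v 0.52 -0.802 2.997
v 0.232 -0.42 2.851
v -0.186 -0.3 2.603
v -0.574 -0.487 2.348
v -0.783 -0.911 2.183
v -0.734 -1.409 2.17
v -0.446 -1.791 2.316
v -0.028 -1.911 2.564
v -2.436 -2.761 3.25
v -1.41 -3.073 3.831
v -3.21 -4.527 3.669
v -2.184 -4.839 4.25
v -2.916 -3.985 4.722
v -2.438 -2.894 4.463
v -2.182 -4.706 3.037
v -1.704 -3.615 2.778
v -1.253 -4.275 3.699
v -1.706 -3.829 4.74
v -2.914 -3.771 2.76
v -3.367 -3.325 3.801
v -1.855 -2.762 3.504
v -2.765 -4.838 3.996
v -3.195 -4.336 4.274
v -2.592 -4.52 4.615
v -2.459 -2.656 3.875
v -1.856 -2.84 4.216
v -2.741 -3.376 4.74
v -2.764 -4.76 3.284
v -2.161 -4.944 3.625
v -2.028 -3.08 2.885
v -1.425 -3.264 3.226
v -1.879 -4.224 2.76
v -1.16 -3.652 3.767
v -1.615 -4.69 4.014
v -1.614 -4.612 3.301
v -1.333 -3.97 3.149
v -1.426 -3.39 4.379
v -1.881 -4.428 4.626
v -2.311 -3.926 4.903
v -2.03 -3.285 4.751
v -1.334 -4.097 4.302
v -2.739 -3.172 2.874
v -3.194 -4.21 3.121
v -2.59 -4.315 2.749
v -2.309 -3.674 2.597
v -3.005 -2.91 3.486
v -3.46 -3.948 3.733
v -3.287 -3.63 4.351
v -3.006 -2.988 4.199
v -3.286 -3.503 3.198
v -1.534 -3.135 -0.401
v -1.108 -2.611 0.442
v -2.786 -3.085 0.201
v -1.225 -2.272 0.171
v -1.395 -2.083 -0.199
v -1.589 -2.076 -0.604
v -1.774 -2.252 -0.974
v -1.917 -2.58 -1.245
v -1.994 -3.005 -1.369
v -1.991 -3.452 -1.326
v -1.909 -3.844 -1.123
v -1.763 -4.114 -0.796
v -1.577 -4.214 -0.399
v -1.383 -4.128 -0.004
v -1.215 -3.87 0.324
v -1.103 -3.485 0.526
v -1.065 -3.04 0.568
f 2 1 4
f 2 4 3
f 4 1 5
f 4 5 3
f 5 1 6
f 5 6 3
f 6 1 7
f 6 7 3
f 7 1 8
f 7 8 3
f 8 1 9
f 8 9 3
f 9 1 10
f 9 10 3
f 10 1 11
f 10 11 3
f 11 1 12
f 11 12 3
f 12 1 2
f 12 2 3
f 13 50 29
f 50 24 53
f 29 53 18
f 50 53 29
f 13 29 25
f 29 18 30
f 25 30 14
f 29 30 25
f 13 25 34
f 25 14 35
f 34 35 20
f 25 35 34
f 13 34 46
f 34 20 49
f 46 49 23
f 34 49 46
f 13 46 50
f 46 23 54
f 50 54 24
f 46 54 50
f 14 30 41
f 30 18 44
f 41 44 22
f 30 44 41
f 18 53 31
f 53 24 52
f 31 52 17
f 53 52 31
f 24 54 51
f 54 23 47
f 51 47 15
f 54 47 51
f 23 49 48
f 49 20 36
f 48 36 19
f 49 36 48
f 20 35 40
f 35 14 37
f 40 37 21
f 35 37 40
f 16 42 28
f 42 22 43
f 28 43 17
f 42 43 28
f 16 28 26
f 28 17 27
f 26 27 15
f 28 27 26
f 16 26 33
f 26 15 32
f 33 32 19
f 26 32 33
f 16 33 38
f 33 19 39
f 38 39 21
f 33 39 38
f 16 38 42
f 38 21 45
f 42 45 22
f 38 45 42
f 17 43 31
f 43 22 44
f 31 44 18
f 43 44 31
f 15 27 51
f 27 17 52
f 51 52 24
f 27 52 51
f 19 32 48
f 32 15 47
f 48 47 23
f 32 47 48
f 21 39 40
f 39 19 36
f 40 36 20
f 39 36 40
f 22 45 41
f 45 21 37
f 41 37 14
f 45 37 41
f 56 55 58
f 56 58 57
f 58 55 59
f 58 59 57
f 59 55 60
f 59 60 57
f 60 55 61
f 60 61 57
f 61 55 62
f 61 62 57
f 62 55 63
f 62 63 57
f 63 55 64
f 63 64 57
f 64 55 65
f 64 65 57
f 65 55 66
f 65 66 57
f 66 55 67
f 66 67 57
f 67 55 68
f 67 68 57
f 68 55 69
f 68 69 57
f 69 55 70
f 69 70 57
f 70 55 71
f 70 71 57
f 71 55 56
f 71 56 57



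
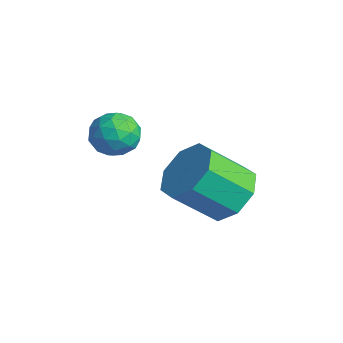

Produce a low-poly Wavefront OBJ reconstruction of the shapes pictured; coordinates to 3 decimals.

v -2.395 2.716 0.545
v -1.426 2.369 0.509
v -1.816 1.157 1.679
v -2.785 1.504 1.715
v -1.525 2.929 1.055
v -1.916 1.716 2.225
v -2.134 3.364 1.302
v -2.525 2.151 2.473
v -2.896 3.42 1.106
v -3.287 2.207 2.276
v -3.364 3.063 0.581
v -3.754 1.851 1.751
v -3.264 2.504 0.035
v -3.655 1.291 1.205
v -2.655 2.069 -0.213
v -3.046 0.856 0.958
v -1.893 2.013 -0.016
v -2.284 0.8 1.154
v -3.311 0.268 3.408
v -2.854 0.067 3.99
v -3.586 -0.927 3.21
v -3.129 -1.128 3.792
v -3.784 -0.754 3.931
v -3.614 -0.016 4.054
v -2.826 -0.844 3.146
v -2.656 -0.106 3.269
v -2.554 -0.621 3.828
v -3.146 -0.565 4.314
v -3.294 -0.295 2.886
v -3.886 -0.239 3.372
v -3.058 0.272 3.716
v -3.382 -1.132 3.484
v -3.767 -0.912 3.565
v -3.498 -1.031 3.908
v -3.506 0.224 3.754
v -3.236 0.106 4.096
v -3.783 -0.377 4.061
v -3.204 -0.966 3.104
v -2.934 -1.084 3.446
v -2.942 0.171 3.292
v -2.673 0.052 3.635
v -2.657 -0.483 3.139
v -2.613 -0.25 3.964
v -2.774 -0.953 3.847
v -2.597 -0.786 3.468
v -2.497 -0.352 3.54
v -2.961 -0.218 4.249
v -3.123 -0.92 4.132
v -3.508 -0.7 4.214
v -3.408 -0.266 4.286
v -2.785 -0.622 4.154
v -3.317 0.06 3.068
v -3.479 -0.642 2.951
v -3.032 -0.594 2.914
v -2.932 -0.16 2.986
v -3.666 0.093 3.353
v -3.827 -0.61 3.236
v -3.943 -0.508 3.66
v -3.843 -0.074 3.732
v -3.655 -0.238 3.046
f 2 1 5
f 2 5 3
f 3 5 6
f 3 6 4
f 5 1 7
f 5 7 6
f 6 7 8
f 6 8 4
f 7 1 9
f 7 9 8
f 8 9 10
f 8 10 4
f 9 1 11
f 9 11 10
f 10 11 12
f 10 12 4
f 11 1 13
f 11 13 12
f 12 13 14
f 12 14 4
f 13 1 15
f 13 15 14
f 14 15 16
f 14 16 4
f 15 1 17
f 15 17 16
f 16 17 18
f 16 18 4
f 17 1 2
f 17 2 18
f 18 2 3
f 18 3 4
f 19 56 35
f 56 30 59
f 35 59 24
f 56 59 35
f 19 35 31
f 35 24 36
f 31 36 20
f 35 36 31
f 19 31 40
f 31 20 41
f 40 41 26
f 31 41 40
f 19 40 52
f 40 26 55
f 52 55 29
f 40 55 52
f 19 52 56
f 52 29 60
f 56 60 30
f 52 60 56
f 20 36 47
f 36 24 50
f 47 50 28
f 36 50 47
f 24 59 37
f 59 30 58
f 37 58 23
f 59 58 37
f 30 60 57
f 60 29 53
f 57 53 21
f 60 53 57
f 29 55 54
f 55 26 42
f 54 42 25
f 55 42 54
f 26 41 46
f 41 20 43
f 46 43 27
f 41 43 46
f 22 48 34
f 48 28 49
f 34 49 23
f 48 49 34
f 22 34 32
f 34 23 33
f 32 33 21
f 34 33 32
f 22 32 39
f 32 21 38
f 39 38 25
f 32 38 39
f 22 39 44
f 39 25 45
f 44 45 27
f 39 45 44
f 22 44 48
f 44 27 51
f 48 51 28
f 44 51 48
f 23 49 37
f 49 28 50
f 37 50 24
f 49 50 37
f 21 33 57
f 33 23 58
f 57 58 30
f 33 58 57
f 25 38 54
f 38 21 53
f 54 53 29
f 38 53 54
f 27 45 46
f 45 25 42
f 46 42 26
f 45 42 46
f 28 51 47
f 51 27 43
f 47 43 20
f 51 43 47



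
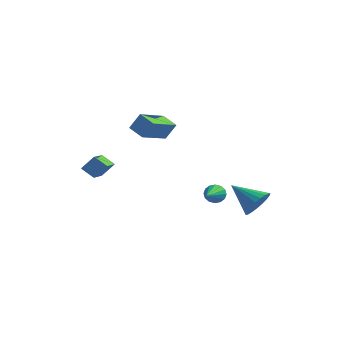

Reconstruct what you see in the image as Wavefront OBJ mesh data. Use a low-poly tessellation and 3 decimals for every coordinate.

v -1.82 -4.914 0.037
v -2.538 -4.842 0.54
v -2.193 -2.988 -0.767
v -2.911 -2.916 -0.264
v -1.269 -4.504 0.764
v -1.987 -4.432 1.267
v -1.642 -2.578 -0.04
v -2.36 -2.506 0.463
v 3.368 -1.328 -1.927
v 3.718 -1.487 -2.388
v 3.552 -3.232 -1.133
v 3.914 -1.378 -2.172
v 3.963 -1.256 -1.891
v 3.853 -1.153 -1.619
v 3.613 -1.098 -1.43
v 3.307 -1.104 -1.374
v 3.018 -1.17 -1.466
v 2.823 -1.279 -1.681
v 2.774 -1.401 -1.963
v 2.884 -1.503 -2.234
v 3.124 -1.559 -2.424
v 3.429 -1.553 -2.48
v 0.248 -3.513 2.613
v -0.614 -3.089 2.956
v 0.822 -1.717 1.834
v -0.04 -1.293 2.178
v 0.74 -3.267 3.542
v -0.122 -2.843 3.886
v 1.314 -1.471 2.764
v 0.452 -1.047 3.107
v 4.736 1.702 -3.906
v 5.26 1.924 -3.108
v 3.124 2.078 -2.954
v 5.233 2.285 -3.295
v 5.121 2.545 -3.588
v 4.942 2.66 -3.936
v 4.728 2.609 -4.278
v 4.515 2.401 -4.557
v 4.34 2.072 -4.723
v 4.234 1.679 -4.747
v 4.215 1.291 -4.627
v 4.285 0.973 -4.381
v 4.434 0.781 -4.054
v 4.635 0.749 -3.701
v 4.854 0.882 -3.383
v 5.052 1.156 -3.156
v 5.195 1.525 -3.059
f 2 4 1
f 5 2 1
f 1 4 3
f 3 5 1
f 2 8 4
f 6 2 5
f 6 8 2
f 4 8 3
f 7 5 3
f 3 8 7
f 7 6 5
f 8 6 7
f 10 9 12
f 10 12 11
f 12 9 13
f 12 13 11
f 13 9 14
f 13 14 11
f 14 9 15
f 14 15 11
f 15 9 16
f 15 16 11
f 16 9 17
f 16 17 11
f 17 9 18
f 17 18 11
f 18 9 19
f 18 19 11
f 19 9 20
f 19 20 11
f 20 9 21
f 20 21 11
f 21 9 22
f 21 22 11
f 22 9 10
f 22 10 11
f 24 26 23
f 27 24 23
f 23 26 25
f 25 27 23
f 24 30 26
f 28 24 27
f 28 30 24
f 26 30 25
f 29 27 25
f 25 30 29
f 29 28 27
f 30 28 29
f 32 31 34
f 32 34 33
f 34 31 35
f 34 35 33
f 35 31 36
f 35 36 33
f 36 31 37
f 36 37 33
f 37 31 38
f 37 38 33
f 38 31 39
f 38 39 33
f 39 31 40
f 39 40 33
f 40 31 41
f 40 41 33
f 41 31 42
f 41 42 33
f 42 31 43
f 42 43 33
f 43 31 44
f 43 44 33
f 44 31 45
f 44 45 33
f 45 31 46
f 45 46 33
f 46 31 47
f 46 47 33
f 47 31 32
f 47 32 33



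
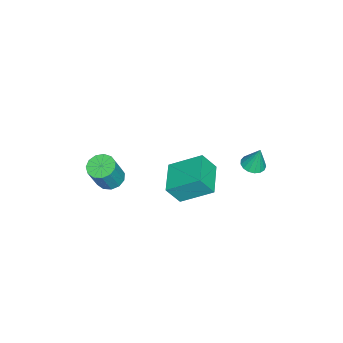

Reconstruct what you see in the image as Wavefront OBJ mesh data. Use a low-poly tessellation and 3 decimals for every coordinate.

v 1.123 -3.849 1.943
v 1.832 -3.518 1.667
v 2.587 -3.741 3.341
v 1.877 -4.071 3.617
v 1.576 -3.163 1.83
v 2.33 -3.385 3.504
v 1.175 -3.025 2.028
v 1.93 -3.247 3.703
v 0.758 -3.149 2.2
v 1.513 -3.371 3.874
v 0.457 -3.495 2.29
v 1.212 -3.717 3.964
v 0.367 -3.953 2.27
v 1.122 -4.176 3.944
v 0.517 -4.379 2.146
v 1.272 -4.601 3.82
v 0.859 -4.636 1.957
v 1.614 -4.858 3.632
v 1.285 -4.643 1.764
v 2.04 -4.865 3.439
v 1.659 -4.398 1.628
v 2.414 -4.62 3.302
v 1.863 -3.979 1.592
v 2.618 -4.201 3.266
v -1.332 3.435 3.202
v -0.975 2.837 3.342
v -1.248 3.825 4.658
v -0.731 3.062 3.267
v -0.625 3.373 3.178
v -0.681 3.697 3.094
v -0.886 3.962 3.035
v -1.193 4.105 3.014
v -1.532 4.096 3.036
v -1.825 3.934 3.096
v -2.005 3.659 3.18
v -2.031 3.332 3.269
v -1.897 3.029 3.343
v -1.633 2.818 3.384
v -1.3 2.749 3.384
v 0.367 0.017 2.609
v 0.722 -0.659 3.746
v 0.074 1.807 3.763
v 0.429 1.131 4.901
v 2.231 0.509 2.319
v 2.586 -0.167 3.457
v 1.938 2.299 3.474
v 2.293 1.623 4.611
f 2 1 5
f 2 5 3
f 3 5 6
f 3 6 4
f 5 1 7
f 5 7 6
f 6 7 8
f 6 8 4
f 7 1 9
f 7 9 8
f 8 9 10
f 8 10 4
f 9 1 11
f 9 11 10
f 10 11 12
f 10 12 4
f 11 1 13
f 11 13 12
f 12 13 14
f 12 14 4
f 13 1 15
f 13 15 14
f 14 15 16
f 14 16 4
f 15 1 17
f 15 17 16
f 16 17 18
f 16 18 4
f 17 1 19
f 17 19 18
f 18 19 20
f 18 20 4
f 19 1 21
f 19 21 20
f 20 21 22
f 20 22 4
f 21 1 23
f 21 23 22
f 22 23 24
f 22 24 4
f 23 1 2
f 23 2 24
f 24 2 3
f 24 3 4
f 26 25 28
f 26 28 27
f 28 25 29
f 28 29 27
f 29 25 30
f 29 30 27
f 30 25 31
f 30 31 27
f 31 25 32
f 31 32 27
f 32 25 33
f 32 33 27
f 33 25 34
f 33 34 27
f 34 25 35
f 34 35 27
f 35 25 36
f 35 36 27
f 36 25 37
f 36 37 27
f 37 25 38
f 37 38 27
f 38 25 39
f 38 39 27
f 39 25 26
f 39 26 27
f 41 43 40
f 44 41 40
f 40 43 42
f 42 44 40
f 41 47 43
f 45 41 44
f 45 47 41
f 43 47 42
f 46 44 42
f 42 47 46
f 46 45 44
f 47 45 46



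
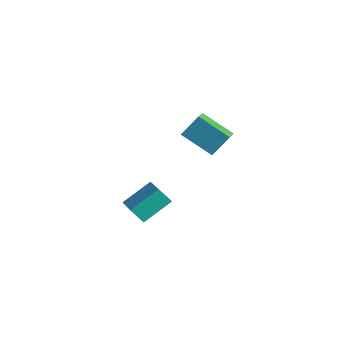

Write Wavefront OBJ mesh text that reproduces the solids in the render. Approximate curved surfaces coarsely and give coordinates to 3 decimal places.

v -0.587 3.797 -0.823
v -2.217 3.178 0.157
v -0.24 4.662 0.301
v -1.87 4.043 1.28
v 0.01 2.957 -0.36
v -1.62 2.338 0.619
v 0.357 3.822 0.763
v -1.273 3.203 1.743
v -0.145 -2.794 -1.04
v 1.355 -3.593 -0.285
v 0.183 -1.292 -0.104
v 1.683 -2.091 0.652
v 0.417 -2.449 -1.792
v 1.917 -3.248 -1.036
v 0.745 -0.947 -0.855
v 2.245 -1.746 -0.1
f 2 4 1
f 5 2 1
f 1 4 3
f 3 5 1
f 2 8 4
f 6 2 5
f 6 8 2
f 4 8 3
f 7 5 3
f 3 8 7
f 7 6 5
f 8 6 7
f 10 12 9
f 13 10 9
f 9 12 11
f 11 13 9
f 10 16 12
f 14 10 13
f 14 16 10
f 12 16 11
f 15 13 11
f 11 16 15
f 15 14 13
f 16 14 15



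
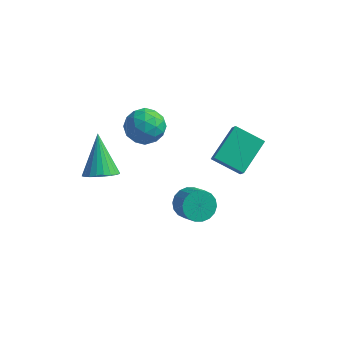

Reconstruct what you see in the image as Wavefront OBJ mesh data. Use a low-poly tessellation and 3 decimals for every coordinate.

v -2.342 2.814 -0.404
v -1.97 3.373 0.391
v -0.89 3.027 -1.231
v -0.518 3.586 -0.436
v -0.678 2.563 -0.324
v -1.575 2.432 0.187
v -1.285 3.968 -1.027
v -2.182 3.837 -0.516
v -1.317 4.086 0.006
v -0.942 3.218 0.441
v -1.918 3.182 -1.281
v -1.543 2.314 -0.846
v -2.283 3.075 0.066
v -0.577 3.325 -0.906
v -0.671 2.724 -0.84
v -0.452 3.052 -0.373
v -2.051 2.522 -0.054
v -1.833 2.85 0.414
v -1.073 2.374 -0.006
v -1.027 3.55 -1.254
v -0.809 3.878 -0.786
v -2.408 3.348 -0.467
v -2.189 3.676 0
v -1.787 4.026 -0.834
v -1.681 3.823 0.308
v -0.828 3.948 -0.179
v -1.278 4.172 -0.527
v -1.805 4.095 -0.226
v -1.46 3.312 0.563
v -0.607 3.437 0.077
v -0.701 2.836 0.143
v -1.228 2.759 0.443
v -1.077 3.732 0.337
v -2.253 2.963 -0.917
v -1.4 3.088 -1.403
v -1.632 3.641 -1.283
v -2.159 3.564 -0.983
v -2.032 2.452 -0.661
v -1.179 2.577 -1.148
v -1.055 2.305 -0.614
v -1.582 2.228 -0.313
v -1.783 2.668 -1.177
v -2.277 0.081 -1.433
v -1.454 0.318 -1.28
v -2.943 1.319 0.233
v -1.552 0.558 -1.498
v -1.761 0.726 -1.706
v -2.049 0.796 -1.873
v -2.371 0.757 -1.973
v -2.679 0.615 -1.99
v -2.925 0.391 -1.923
v -3.073 0.121 -1.781
v -3.1 -0.156 -1.586
v -3.001 -0.396 -1.368
v -2.793 -0.564 -1.16
v -2.505 -0.634 -0.993
v -2.183 -0.595 -0.893
v -1.875 -0.453 -0.876
v -1.629 -0.23 -0.943
v -1.481 0.041 -1.085
v 2.4 1.659 0.079
v 2.769 3.312 0.984
v 3.785 1.706 -0.569
v 4.154 3.358 0.336
v 2.726 1.222 0.744
v 3.095 2.874 1.649
v 4.111 1.268 0.096
v 4.48 2.921 1.001
v 1.427 1.579 -3.642
v 2.077 1.78 -4.135
v 2.823 1.143 -3.41
v 2.173 0.941 -2.918
v 2.072 2.059 -3.885
v 2.818 1.421 -3.16
v 1.939 2.242 -3.587
v 2.686 1.605 -2.862
v 1.705 2.294 -3.3
v 2.452 1.656 -2.576
v 1.416 2.204 -3.081
v 2.162 1.567 -2.357
v 1.129 1.99 -2.974
v 1.875 1.353 -2.249
v 0.901 1.695 -2.998
v 1.647 1.058 -2.273
v 0.777 1.377 -3.15
v 1.523 0.74 -2.425
v 0.782 1.099 -3.4
v 1.528 0.461 -2.675
v 0.914 0.915 -3.698
v 1.661 0.278 -2.973
v 1.148 0.864 -3.984
v 1.895 0.226 -3.26
v 1.438 0.953 -4.203
v 2.184 0.316 -3.479
v 1.725 1.167 -4.311
v 2.471 0.53 -3.586
v 1.953 1.462 -4.287
v 2.699 0.825 -3.562
f 1 38 17
f 38 12 41
f 17 41 6
f 38 41 17
f 1 17 13
f 17 6 18
f 13 18 2
f 17 18 13
f 1 13 22
f 13 2 23
f 22 23 8
f 13 23 22
f 1 22 34
f 22 8 37
f 34 37 11
f 22 37 34
f 1 34 38
f 34 11 42
f 38 42 12
f 34 42 38
f 2 18 29
f 18 6 32
f 29 32 10
f 18 32 29
f 6 41 19
f 41 12 40
f 19 40 5
f 41 40 19
f 12 42 39
f 42 11 35
f 39 35 3
f 42 35 39
f 11 37 36
f 37 8 24
f 36 24 7
f 37 24 36
f 8 23 28
f 23 2 25
f 28 25 9
f 23 25 28
f 4 30 16
f 30 10 31
f 16 31 5
f 30 31 16
f 4 16 14
f 16 5 15
f 14 15 3
f 16 15 14
f 4 14 21
f 14 3 20
f 21 20 7
f 14 20 21
f 4 21 26
f 21 7 27
f 26 27 9
f 21 27 26
f 4 26 30
f 26 9 33
f 30 33 10
f 26 33 30
f 5 31 19
f 31 10 32
f 19 32 6
f 31 32 19
f 3 15 39
f 15 5 40
f 39 40 12
f 15 40 39
f 7 20 36
f 20 3 35
f 36 35 11
f 20 35 36
f 9 27 28
f 27 7 24
f 28 24 8
f 27 24 28
f 10 33 29
f 33 9 25
f 29 25 2
f 33 25 29
f 44 43 46
f 44 46 45
f 46 43 47
f 46 47 45
f 47 43 48
f 47 48 45
f 48 43 49
f 48 49 45
f 49 43 50
f 49 50 45
f 50 43 51
f 50 51 45
f 51 43 52
f 51 52 45
f 52 43 53
f 52 53 45
f 53 43 54
f 53 54 45
f 54 43 55
f 54 55 45
f 55 43 56
f 55 56 45
f 56 43 57
f 56 57 45
f 57 43 58
f 57 58 45
f 58 43 59
f 58 59 45
f 59 43 60
f 59 60 45
f 60 43 44
f 60 44 45
f 62 64 61
f 65 62 61
f 61 64 63
f 63 65 61
f 62 68 64
f 66 62 65
f 66 68 62
f 64 68 63
f 67 65 63
f 63 68 67
f 67 66 65
f 68 66 67
f 70 69 73
f 70 73 71
f 71 73 74
f 71 74 72
f 73 69 75
f 73 75 74
f 74 75 76
f 74 76 72
f 75 69 77
f 75 77 76
f 76 77 78
f 76 78 72
f 77 69 79
f 77 79 78
f 78 79 80
f 78 80 72
f 79 69 81
f 79 81 80
f 80 81 82
f 80 82 72
f 81 69 83
f 81 83 82
f 82 83 84
f 82 84 72
f 83 69 85
f 83 85 84
f 84 85 86
f 84 86 72
f 85 69 87
f 85 87 86
f 86 87 88
f 86 88 72
f 87 69 89
f 87 89 88
f 88 89 90
f 88 90 72
f 89 69 91
f 89 91 90
f 90 91 92
f 90 92 72
f 91 69 93
f 91 93 92
f 92 93 94
f 92 94 72
f 93 69 95
f 93 95 94
f 94 95 96
f 94 96 72
f 95 69 97
f 95 97 96
f 96 97 98
f 96 98 72
f 97 69 70
f 97 70 98
f 98 70 71
f 98 71 72

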